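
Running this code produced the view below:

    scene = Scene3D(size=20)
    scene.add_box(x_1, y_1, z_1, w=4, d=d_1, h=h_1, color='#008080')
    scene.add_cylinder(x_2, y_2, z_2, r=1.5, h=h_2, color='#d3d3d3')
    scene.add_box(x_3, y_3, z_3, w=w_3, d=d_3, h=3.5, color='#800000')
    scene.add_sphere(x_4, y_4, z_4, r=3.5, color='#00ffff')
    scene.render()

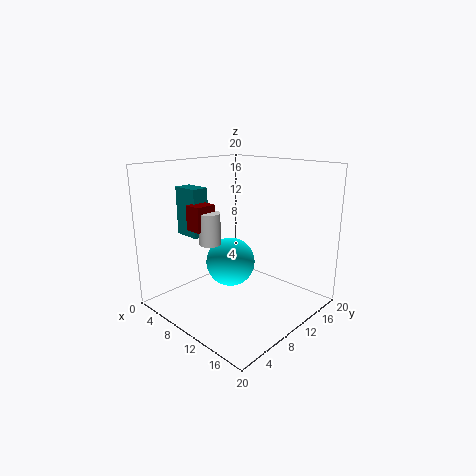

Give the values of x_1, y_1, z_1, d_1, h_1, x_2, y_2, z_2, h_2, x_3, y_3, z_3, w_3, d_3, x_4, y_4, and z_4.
x_1 = 1
y_1 = 6.5
z_1 = 9.5
d_1 = 2.5
h_1 = 7
x_2 = 7
y_2 = 7.5
z_2 = 9
h_2 = 4.5
x_3 = 4.5
y_3 = 5.5
z_3 = 11
w_3 = 2.5
d_3 = 3
x_4 = 8.5
y_4 = 10
z_4 = 6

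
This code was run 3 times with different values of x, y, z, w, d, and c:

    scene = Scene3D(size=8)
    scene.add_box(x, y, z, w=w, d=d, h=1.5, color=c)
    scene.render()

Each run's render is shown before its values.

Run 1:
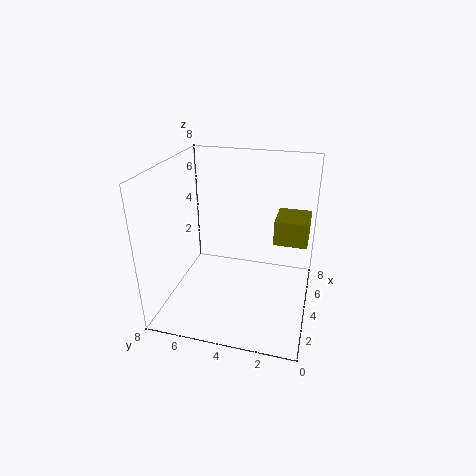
x = 5.5; y = 0.25; z = 3; w = 2.25; d = 2; c = 'olive'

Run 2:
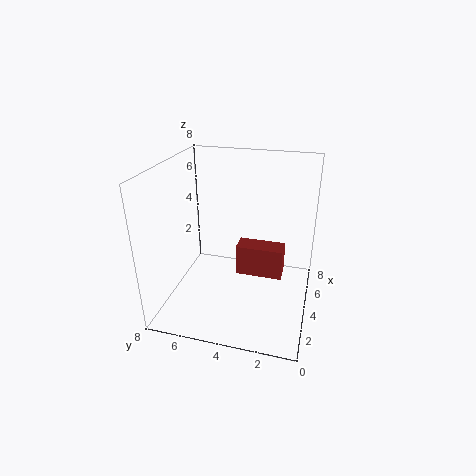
x = 1.75; y = 1.25; z = 3.25; w = 1; d = 2.25; c = 'brown'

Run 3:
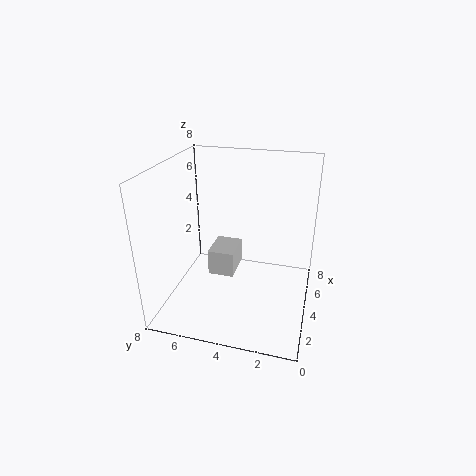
x = 3.75; y = 4.25; z = 1.5; w = 2; d = 1.5; c = 'lightgray'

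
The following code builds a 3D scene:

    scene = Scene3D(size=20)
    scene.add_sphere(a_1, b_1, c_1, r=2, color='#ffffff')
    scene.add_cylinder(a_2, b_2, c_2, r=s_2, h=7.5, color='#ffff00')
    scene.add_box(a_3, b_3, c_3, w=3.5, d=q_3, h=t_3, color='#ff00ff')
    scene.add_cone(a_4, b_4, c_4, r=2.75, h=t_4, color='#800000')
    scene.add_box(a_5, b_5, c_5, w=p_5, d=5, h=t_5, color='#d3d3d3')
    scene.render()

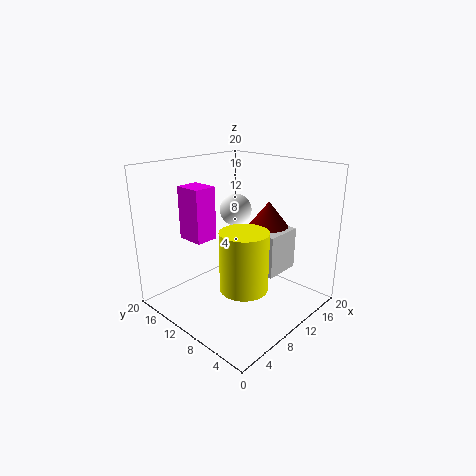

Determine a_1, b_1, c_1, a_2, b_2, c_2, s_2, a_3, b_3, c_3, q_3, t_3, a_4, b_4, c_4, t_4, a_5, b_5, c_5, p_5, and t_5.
a_1 = 8.25
b_1 = 8.75
c_1 = 14.75
a_2 = 6
b_2 = 5.25
c_2 = 5.75
s_2 = 3
a_3 = 7.25
b_3 = 15.25
c_3 = 8.25
q_3 = 4.25
t_3 = 8
a_4 = 13.5
b_4 = 7.5
c_4 = 11.5
t_4 = 3.5
a_5 = 13
b_5 = 6.25
c_5 = 3.75
p_5 = 5.75
t_5 = 6.25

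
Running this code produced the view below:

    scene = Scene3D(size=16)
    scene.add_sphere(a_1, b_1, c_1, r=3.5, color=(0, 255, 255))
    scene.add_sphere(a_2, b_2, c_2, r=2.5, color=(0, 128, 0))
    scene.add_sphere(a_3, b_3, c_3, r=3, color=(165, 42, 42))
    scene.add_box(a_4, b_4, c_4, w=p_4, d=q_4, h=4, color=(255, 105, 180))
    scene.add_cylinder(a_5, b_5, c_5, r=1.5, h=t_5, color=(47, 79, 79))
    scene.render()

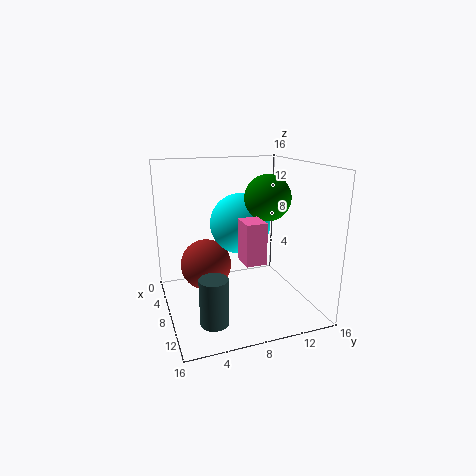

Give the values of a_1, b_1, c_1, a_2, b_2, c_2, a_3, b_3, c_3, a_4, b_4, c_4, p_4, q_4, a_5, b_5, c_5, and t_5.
a_1 = 6
b_1 = 9
c_1 = 9
a_2 = 9
b_2 = 11
c_2 = 12.5
a_3 = 5
b_3 = 5
c_3 = 4
a_4 = 12
b_4 = 6.5
c_4 = 7.5
p_4 = 2.5
q_4 = 2
a_5 = 12
b_5 = 4
c_5 = 0.5
t_5 = 5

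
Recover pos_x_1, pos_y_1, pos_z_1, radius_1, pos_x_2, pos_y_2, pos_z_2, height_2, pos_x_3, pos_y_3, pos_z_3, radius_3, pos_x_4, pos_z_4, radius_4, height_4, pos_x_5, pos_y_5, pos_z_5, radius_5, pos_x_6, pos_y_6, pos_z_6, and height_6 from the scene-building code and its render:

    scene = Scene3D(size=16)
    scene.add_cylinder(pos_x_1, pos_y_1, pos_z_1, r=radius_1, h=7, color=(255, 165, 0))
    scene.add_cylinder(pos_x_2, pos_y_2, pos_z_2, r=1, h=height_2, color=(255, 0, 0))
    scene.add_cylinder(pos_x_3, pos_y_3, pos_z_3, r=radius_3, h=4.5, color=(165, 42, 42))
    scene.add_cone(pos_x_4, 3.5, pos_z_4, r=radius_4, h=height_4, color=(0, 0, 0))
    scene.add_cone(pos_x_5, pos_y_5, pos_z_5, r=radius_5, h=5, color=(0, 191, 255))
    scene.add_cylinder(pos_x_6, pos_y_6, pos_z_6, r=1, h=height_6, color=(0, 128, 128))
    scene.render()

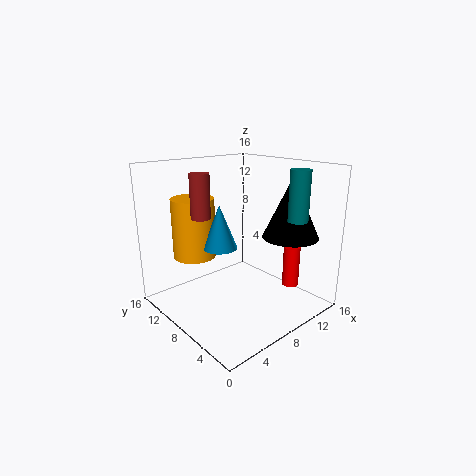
pos_x_1 = 5.5
pos_y_1 = 13
pos_z_1 = 5
radius_1 = 2.5
pos_x_2 = 14.5
pos_y_2 = 5.5
pos_z_2 = 1
height_2 = 5
pos_x_3 = 3.5
pos_y_3 = 8.5
pos_z_3 = 11
radius_3 = 1
pos_x_4 = 11.5
pos_z_4 = 8.5
radius_4 = 3
height_4 = 6.5
pos_x_5 = 7
pos_y_5 = 10
pos_z_5 = 6.5
radius_5 = 2
pos_x_6 = 10
pos_y_6 = 1.5
pos_z_6 = 11
height_6 = 5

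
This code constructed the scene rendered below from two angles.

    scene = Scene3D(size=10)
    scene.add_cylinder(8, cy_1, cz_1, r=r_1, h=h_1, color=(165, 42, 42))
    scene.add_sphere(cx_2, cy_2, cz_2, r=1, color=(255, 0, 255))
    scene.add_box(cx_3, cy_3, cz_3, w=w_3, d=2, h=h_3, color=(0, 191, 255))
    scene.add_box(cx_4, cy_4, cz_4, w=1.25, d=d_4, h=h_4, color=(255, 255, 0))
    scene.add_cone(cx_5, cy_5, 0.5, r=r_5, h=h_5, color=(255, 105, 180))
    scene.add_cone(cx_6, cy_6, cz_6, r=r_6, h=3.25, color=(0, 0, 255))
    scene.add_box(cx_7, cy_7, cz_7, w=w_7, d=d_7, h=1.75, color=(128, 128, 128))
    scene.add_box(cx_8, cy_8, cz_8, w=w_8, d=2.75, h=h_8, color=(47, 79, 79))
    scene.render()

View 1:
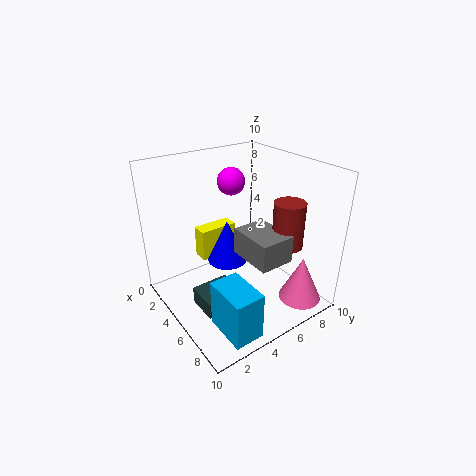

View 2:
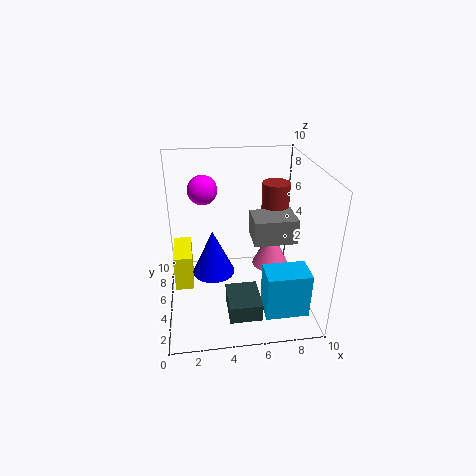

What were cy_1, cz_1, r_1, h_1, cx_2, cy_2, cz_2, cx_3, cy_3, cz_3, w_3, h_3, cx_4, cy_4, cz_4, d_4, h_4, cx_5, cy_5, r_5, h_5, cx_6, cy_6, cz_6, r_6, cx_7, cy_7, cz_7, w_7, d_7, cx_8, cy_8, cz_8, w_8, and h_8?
cy_1 = 6.75, cz_1 = 5.25, r_1 = 1, h_1 = 3, cx_2 = 2.75, cy_2 = 6, cz_2 = 8.25, cx_3 = 6.5, cy_3 = 1.75, cz_3 = 0.25, w_3 = 3, h_3 = 3.25, cx_4 = 0.5, cy_4 = 4, cz_4 = 1.75, d_4 = 3, h_4 = 2.5, cx_5 = 8.25, cy_5 = 8.25, r_5 = 1.5, h_5 = 3.25, cx_6 = 3.25, cy_6 = 5.25, cz_6 = 2.25, r_6 = 1.5, cx_7 = 6, cy_7 = 4, cz_7 = 4.75, w_7 = 3, d_7 = 2.25, cx_8 = 4, cy_8 = 1.75, cz_8 = 0.25, w_8 = 2.25, h_8 = 1.25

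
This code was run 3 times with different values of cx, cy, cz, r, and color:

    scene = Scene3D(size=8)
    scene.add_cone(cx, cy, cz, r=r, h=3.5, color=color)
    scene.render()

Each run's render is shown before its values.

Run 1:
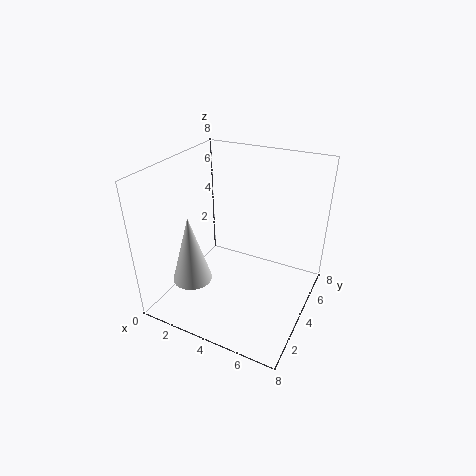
cx = 2.75, cy = 1.25, cz = 2.75, r = 1, color = 'lightgray'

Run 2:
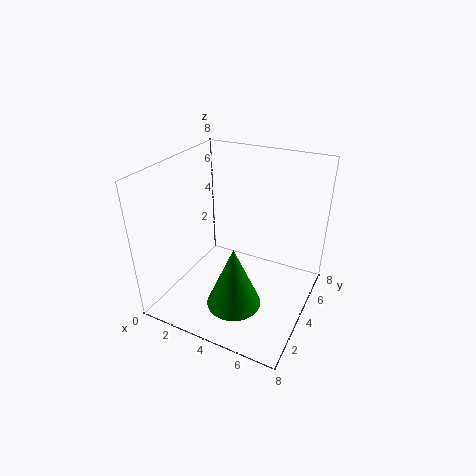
cx = 4.5, cy = 2.5, cz = 0.75, r = 1.5, color = 'green'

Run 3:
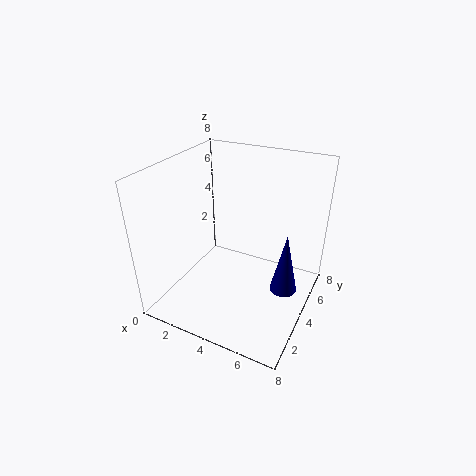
cx = 6.75, cy = 4.25, cz = 1.25, r = 0.75, color = 'navy'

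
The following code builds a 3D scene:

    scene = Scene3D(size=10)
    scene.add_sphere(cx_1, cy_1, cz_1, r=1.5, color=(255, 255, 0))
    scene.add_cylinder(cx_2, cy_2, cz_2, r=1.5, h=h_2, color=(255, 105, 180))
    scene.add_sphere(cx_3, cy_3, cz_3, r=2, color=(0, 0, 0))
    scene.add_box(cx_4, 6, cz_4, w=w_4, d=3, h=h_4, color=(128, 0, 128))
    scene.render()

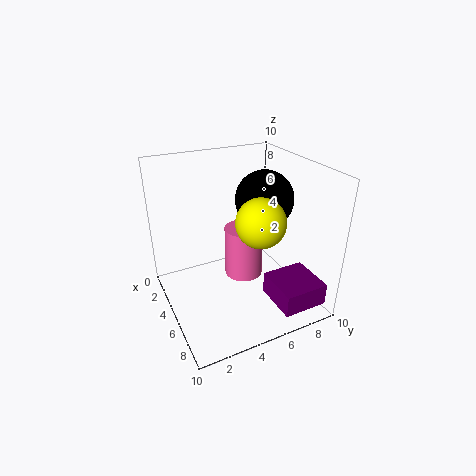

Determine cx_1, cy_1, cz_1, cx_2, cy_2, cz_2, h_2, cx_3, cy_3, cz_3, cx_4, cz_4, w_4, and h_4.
cx_1 = 8, cy_1 = 5, cz_1 = 7.5, cx_2 = 3, cy_2 = 6.5, cz_2 = 0.5, h_2 = 4, cx_3 = 5, cy_3 = 7, cz_3 = 7.5, cx_4 = 7, cz_4 = 1.5, w_4 = 3, h_4 = 1.5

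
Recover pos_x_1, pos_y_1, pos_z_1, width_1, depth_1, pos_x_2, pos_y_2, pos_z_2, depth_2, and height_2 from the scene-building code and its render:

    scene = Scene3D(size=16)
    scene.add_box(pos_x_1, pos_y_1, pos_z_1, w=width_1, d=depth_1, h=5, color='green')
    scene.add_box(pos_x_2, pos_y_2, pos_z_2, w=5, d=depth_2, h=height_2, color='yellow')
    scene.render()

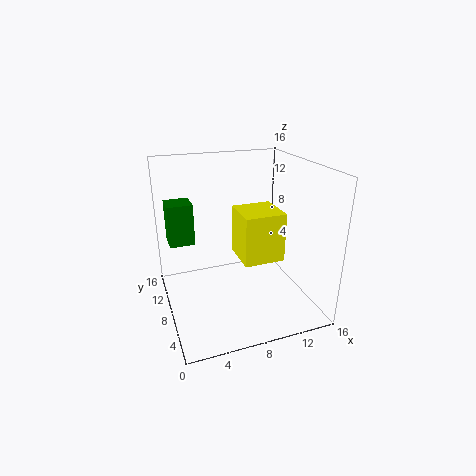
pos_x_1 = 1; pos_y_1 = 12; pos_z_1 = 6; width_1 = 3; depth_1 = 3; pos_x_2 = 9; pos_y_2 = 8; pos_z_2 = 4; depth_2 = 5; height_2 = 6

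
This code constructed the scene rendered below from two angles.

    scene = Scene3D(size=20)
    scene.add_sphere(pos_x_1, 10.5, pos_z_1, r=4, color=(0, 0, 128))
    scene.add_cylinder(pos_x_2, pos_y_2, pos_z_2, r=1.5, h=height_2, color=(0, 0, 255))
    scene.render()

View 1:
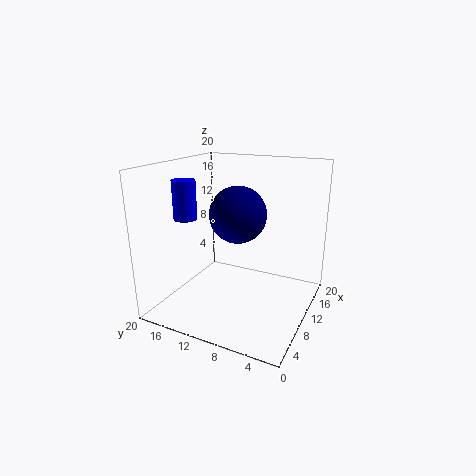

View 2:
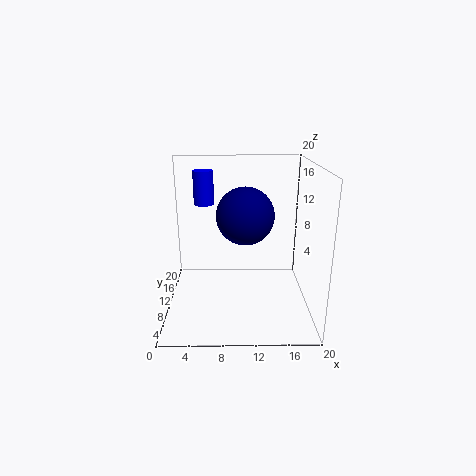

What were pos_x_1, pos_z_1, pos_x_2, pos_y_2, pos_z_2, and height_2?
pos_x_1 = 11
pos_z_1 = 13
pos_x_2 = 5
pos_y_2 = 15
pos_z_2 = 13.5
height_2 = 5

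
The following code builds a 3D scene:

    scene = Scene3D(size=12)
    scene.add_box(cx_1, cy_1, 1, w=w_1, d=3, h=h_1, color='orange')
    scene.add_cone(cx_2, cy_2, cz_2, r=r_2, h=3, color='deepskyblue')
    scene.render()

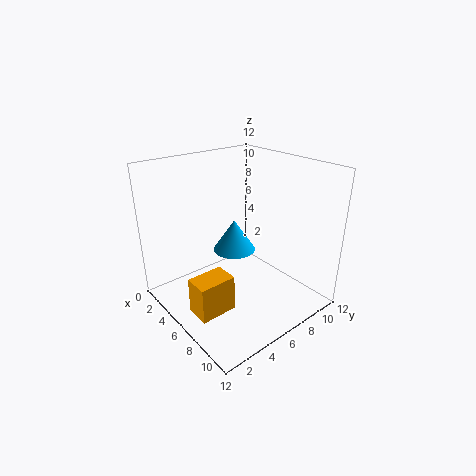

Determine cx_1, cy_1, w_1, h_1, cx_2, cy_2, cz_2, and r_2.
cx_1 = 6
cy_1 = 1
w_1 = 2
h_1 = 3
cx_2 = 3
cy_2 = 8
cz_2 = 3
r_2 = 2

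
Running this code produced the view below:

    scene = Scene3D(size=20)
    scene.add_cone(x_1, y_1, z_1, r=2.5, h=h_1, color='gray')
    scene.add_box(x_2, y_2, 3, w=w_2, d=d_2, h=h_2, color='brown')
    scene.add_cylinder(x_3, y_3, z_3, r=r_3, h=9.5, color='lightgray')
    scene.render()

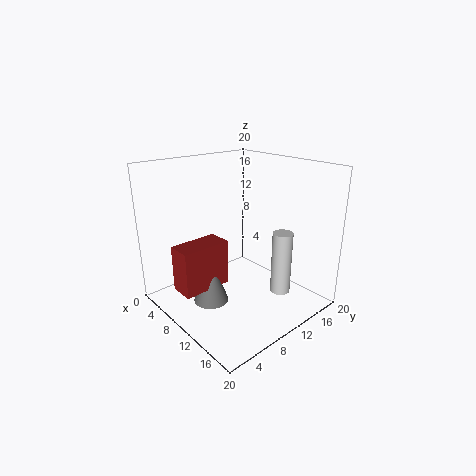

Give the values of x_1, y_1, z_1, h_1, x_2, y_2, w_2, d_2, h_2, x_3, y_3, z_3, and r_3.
x_1 = 8, y_1 = 6.5, z_1 = 0.5, h_1 = 7, x_2 = 5.5, y_2 = 2, w_2 = 3.5, d_2 = 7, h_2 = 6.5, x_3 = 13, y_3 = 16, z_3 = 0.5, r_3 = 1.5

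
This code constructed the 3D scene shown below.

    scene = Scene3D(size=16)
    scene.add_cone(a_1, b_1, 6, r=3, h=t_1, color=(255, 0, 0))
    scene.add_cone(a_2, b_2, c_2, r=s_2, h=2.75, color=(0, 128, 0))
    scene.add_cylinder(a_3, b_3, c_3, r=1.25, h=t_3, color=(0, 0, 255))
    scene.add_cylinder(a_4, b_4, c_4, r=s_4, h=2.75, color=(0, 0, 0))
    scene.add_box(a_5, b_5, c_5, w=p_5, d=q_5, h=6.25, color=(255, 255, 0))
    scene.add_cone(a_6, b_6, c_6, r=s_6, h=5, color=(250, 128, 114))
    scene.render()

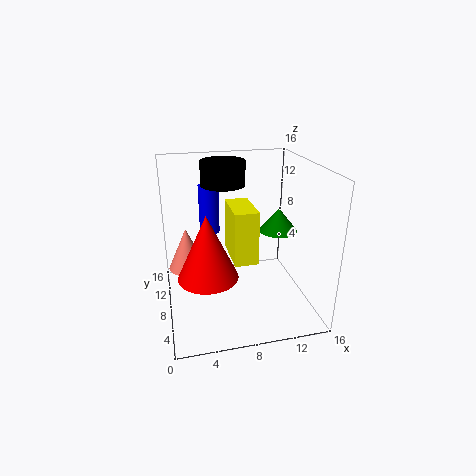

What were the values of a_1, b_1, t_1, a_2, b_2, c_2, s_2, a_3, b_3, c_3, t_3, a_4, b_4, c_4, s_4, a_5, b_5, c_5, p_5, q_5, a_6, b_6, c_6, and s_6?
a_1 = 4
b_1 = 4
t_1 = 6.5
a_2 = 13.25
b_2 = 9.5
c_2 = 7.75
s_2 = 2.25
a_3 = 5.75
b_3 = 14
c_3 = 6.5
t_3 = 6
a_4 = 7
b_4 = 11
c_4 = 13.25
s_4 = 2.5
a_5 = 7.5
b_5 = 7.25
c_5 = 4.75
p_5 = 2.75
q_5 = 5.5
a_6 = 2.5
b_6 = 11.25
c_6 = 3.25
s_6 = 2.25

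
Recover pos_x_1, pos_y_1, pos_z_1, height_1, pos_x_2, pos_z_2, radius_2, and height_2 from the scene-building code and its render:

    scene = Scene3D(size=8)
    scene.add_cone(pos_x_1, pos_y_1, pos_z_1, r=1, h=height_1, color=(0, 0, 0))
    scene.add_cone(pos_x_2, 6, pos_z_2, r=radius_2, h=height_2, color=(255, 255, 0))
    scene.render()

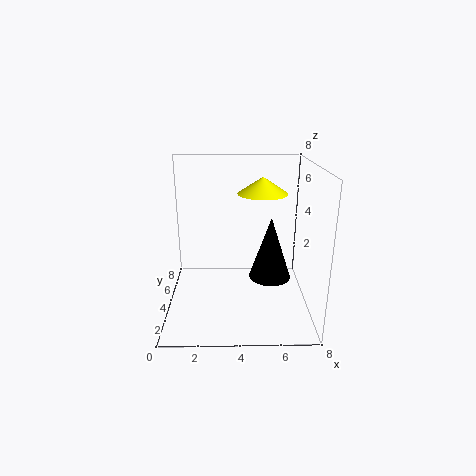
pos_x_1 = 5.5, pos_y_1 = 1.5, pos_z_1 = 3, height_1 = 3, pos_x_2 = 5.5, pos_z_2 = 6, radius_2 = 1.5, height_2 = 1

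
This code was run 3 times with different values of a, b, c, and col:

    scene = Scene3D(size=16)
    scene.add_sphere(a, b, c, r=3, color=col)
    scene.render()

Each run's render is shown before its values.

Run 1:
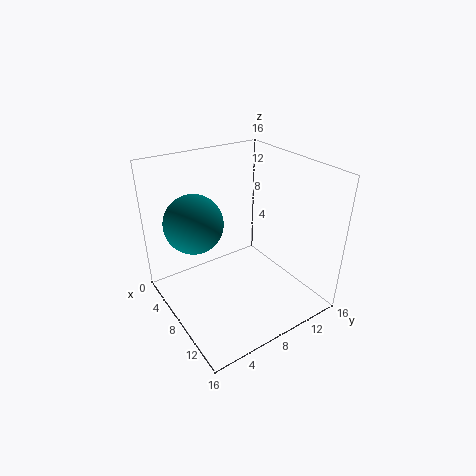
a = 7.5, b = 3, c = 11, col = 'teal'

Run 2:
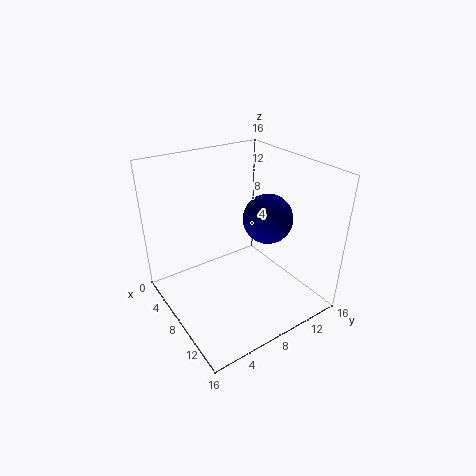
a = 7, b = 13, c = 8.5, col = 'navy'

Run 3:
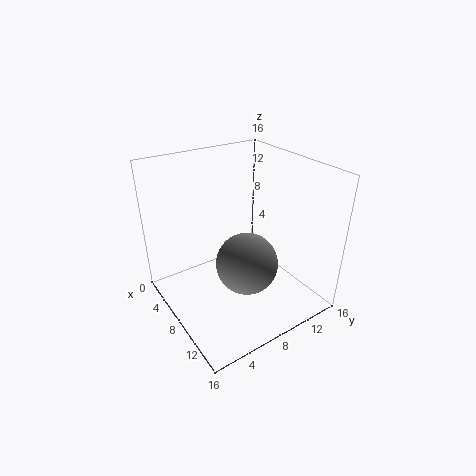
a = 12.5, b = 6, c = 8, col = 'gray'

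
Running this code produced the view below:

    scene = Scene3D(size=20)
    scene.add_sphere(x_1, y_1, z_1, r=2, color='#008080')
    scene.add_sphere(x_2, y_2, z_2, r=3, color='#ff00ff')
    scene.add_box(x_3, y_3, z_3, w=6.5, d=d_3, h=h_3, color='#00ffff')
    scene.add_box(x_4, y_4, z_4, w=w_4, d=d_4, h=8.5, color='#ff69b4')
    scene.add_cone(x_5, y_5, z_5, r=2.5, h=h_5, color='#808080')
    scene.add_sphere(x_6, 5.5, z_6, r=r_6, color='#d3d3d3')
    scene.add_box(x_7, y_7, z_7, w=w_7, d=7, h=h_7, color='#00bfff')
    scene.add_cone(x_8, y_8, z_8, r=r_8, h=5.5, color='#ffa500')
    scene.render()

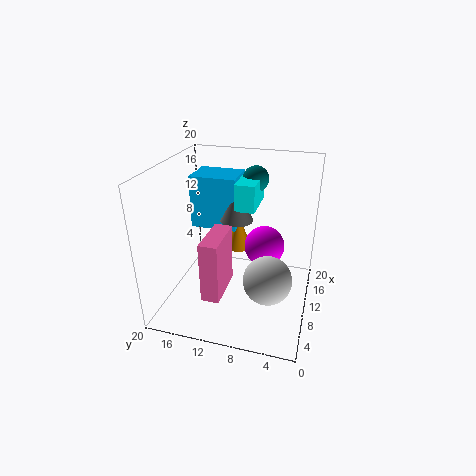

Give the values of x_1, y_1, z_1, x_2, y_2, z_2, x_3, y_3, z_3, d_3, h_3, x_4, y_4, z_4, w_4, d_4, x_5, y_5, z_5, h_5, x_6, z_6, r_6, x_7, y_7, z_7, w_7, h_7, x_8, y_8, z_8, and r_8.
x_1 = 18; y_1 = 9.5; z_1 = 16; x_2 = 14; y_2 = 7; z_2 = 7; x_3 = 13; y_3 = 8.5; z_3 = 12.5; d_3 = 3; h_3 = 4; x_4 = 4; y_4 = 11; z_4 = 3; w_4 = 6.5; d_4 = 2.5; x_5 = 14.5; y_5 = 11.5; z_5 = 10.5; h_5 = 5.5; x_6 = 9.5; z_6 = 4; r_6 = 3.5; x_7 = 13.5; y_7 = 11.5; z_7 = 9; w_7 = 5.5; h_7 = 8; x_8 = 15.5; y_8 = 11.5; z_8 = 5.5; r_8 = 2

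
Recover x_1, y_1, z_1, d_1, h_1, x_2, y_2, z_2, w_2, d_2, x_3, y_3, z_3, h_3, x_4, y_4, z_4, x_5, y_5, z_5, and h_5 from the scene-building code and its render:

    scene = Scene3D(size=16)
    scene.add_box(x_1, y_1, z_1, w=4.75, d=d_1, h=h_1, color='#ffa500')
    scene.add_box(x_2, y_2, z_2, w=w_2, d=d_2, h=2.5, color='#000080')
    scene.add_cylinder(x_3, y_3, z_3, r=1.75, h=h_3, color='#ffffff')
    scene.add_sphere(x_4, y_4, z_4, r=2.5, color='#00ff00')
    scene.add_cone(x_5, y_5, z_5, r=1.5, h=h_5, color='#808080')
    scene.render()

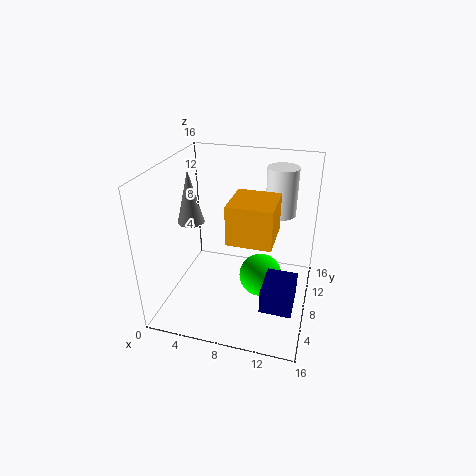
x_1 = 7.5, y_1 = 5, z_1 = 8.75, d_1 = 5, h_1 = 4.25, x_2 = 11.75, y_2 = 2.5, z_2 = 3, w_2 = 3.25, d_2 = 4.25, x_3 = 12, y_3 = 11.75, z_3 = 9.75, h_3 = 5.5, x_4 = 10.5, y_4 = 9, z_4 = 2.75, x_5 = 2.5, y_5 = 8, z_5 = 9.25, h_5 = 6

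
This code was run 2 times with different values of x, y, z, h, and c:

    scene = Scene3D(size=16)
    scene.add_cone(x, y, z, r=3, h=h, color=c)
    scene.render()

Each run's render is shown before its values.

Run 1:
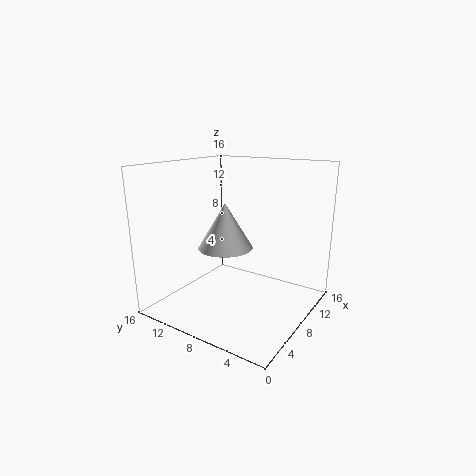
x = 7, y = 9, z = 7, h = 5, c = 'white'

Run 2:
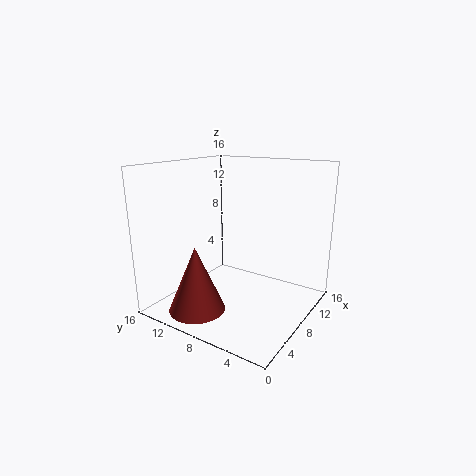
x = 3, y = 10, z = 1, h = 7, c = 'brown'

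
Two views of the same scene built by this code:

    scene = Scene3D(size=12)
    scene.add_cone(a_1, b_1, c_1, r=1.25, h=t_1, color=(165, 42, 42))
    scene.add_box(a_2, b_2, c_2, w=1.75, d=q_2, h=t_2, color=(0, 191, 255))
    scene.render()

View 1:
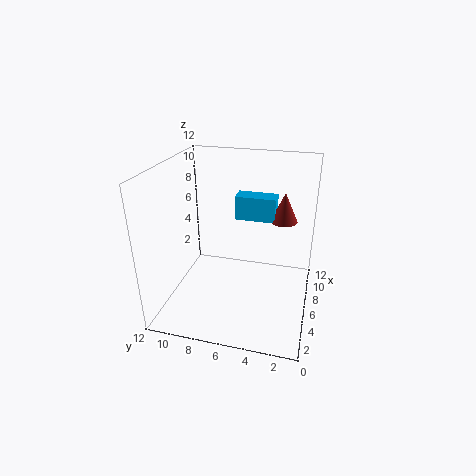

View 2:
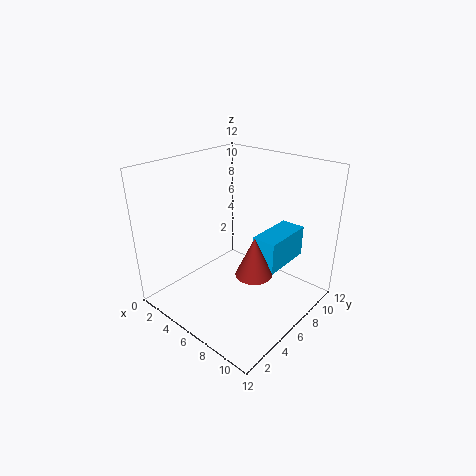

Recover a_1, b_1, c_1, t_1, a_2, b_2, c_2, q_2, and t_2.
a_1 = 10.25
b_1 = 2.75
c_1 = 6
t_1 = 2.75
a_2 = 9.5
b_2 = 3.5
c_2 = 6
q_2 = 3.75
t_2 = 2.25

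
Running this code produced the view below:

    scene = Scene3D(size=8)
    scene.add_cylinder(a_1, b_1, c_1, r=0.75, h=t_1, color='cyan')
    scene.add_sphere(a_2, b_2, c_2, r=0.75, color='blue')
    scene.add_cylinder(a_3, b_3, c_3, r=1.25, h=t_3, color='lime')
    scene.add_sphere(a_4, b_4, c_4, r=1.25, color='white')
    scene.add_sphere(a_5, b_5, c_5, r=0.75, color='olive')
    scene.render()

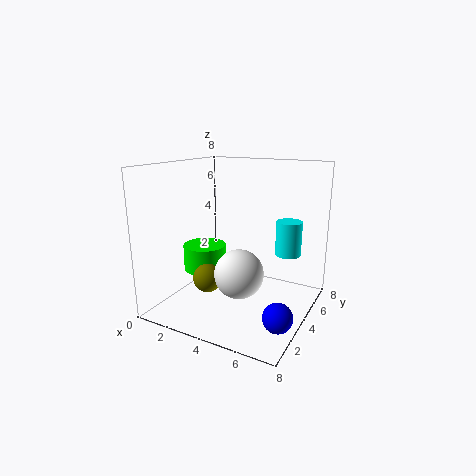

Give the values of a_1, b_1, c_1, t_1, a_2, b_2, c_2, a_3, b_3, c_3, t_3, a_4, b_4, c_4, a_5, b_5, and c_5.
a_1 = 6.25; b_1 = 6; c_1 = 2.75; t_1 = 2; a_2 = 7.25; b_2 = 2; c_2 = 1; a_3 = 1.75; b_3 = 4; c_3 = 1.75; t_3 = 1.5; a_4 = 5; b_4 = 2.25; c_4 = 2.75; a_5 = 3.25; b_5 = 2; c_5 = 2.25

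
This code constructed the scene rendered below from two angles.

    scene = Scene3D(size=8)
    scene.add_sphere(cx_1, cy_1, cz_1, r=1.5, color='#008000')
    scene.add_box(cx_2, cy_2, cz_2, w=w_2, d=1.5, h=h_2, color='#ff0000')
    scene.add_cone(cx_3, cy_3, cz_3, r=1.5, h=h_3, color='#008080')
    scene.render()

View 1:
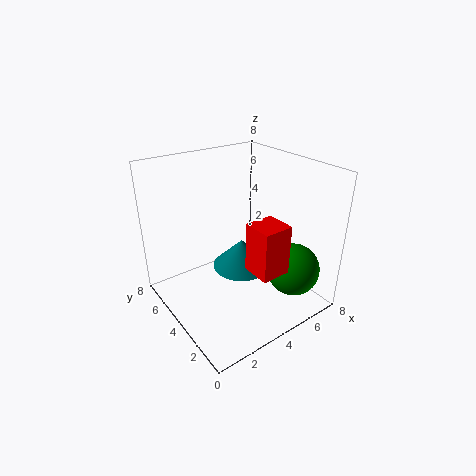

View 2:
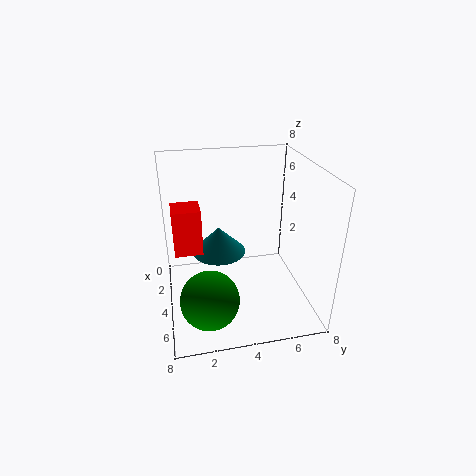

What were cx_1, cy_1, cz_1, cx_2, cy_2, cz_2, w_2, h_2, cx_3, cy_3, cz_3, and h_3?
cx_1 = 6.5; cy_1 = 2; cz_1 = 2; cx_2 = 3; cy_2 = 0.5; cz_2 = 3.5; w_2 = 1.5; h_2 = 2.5; cx_3 = 3.5; cy_3 = 3; cz_3 = 3; h_3 = 1.5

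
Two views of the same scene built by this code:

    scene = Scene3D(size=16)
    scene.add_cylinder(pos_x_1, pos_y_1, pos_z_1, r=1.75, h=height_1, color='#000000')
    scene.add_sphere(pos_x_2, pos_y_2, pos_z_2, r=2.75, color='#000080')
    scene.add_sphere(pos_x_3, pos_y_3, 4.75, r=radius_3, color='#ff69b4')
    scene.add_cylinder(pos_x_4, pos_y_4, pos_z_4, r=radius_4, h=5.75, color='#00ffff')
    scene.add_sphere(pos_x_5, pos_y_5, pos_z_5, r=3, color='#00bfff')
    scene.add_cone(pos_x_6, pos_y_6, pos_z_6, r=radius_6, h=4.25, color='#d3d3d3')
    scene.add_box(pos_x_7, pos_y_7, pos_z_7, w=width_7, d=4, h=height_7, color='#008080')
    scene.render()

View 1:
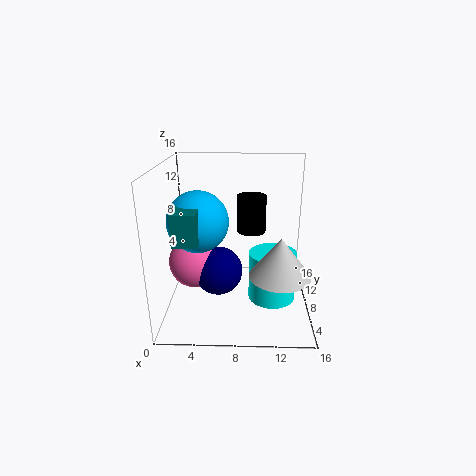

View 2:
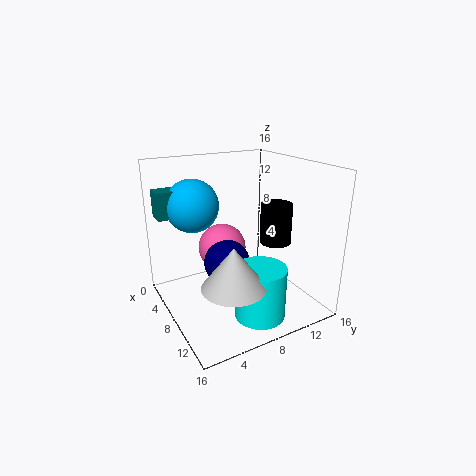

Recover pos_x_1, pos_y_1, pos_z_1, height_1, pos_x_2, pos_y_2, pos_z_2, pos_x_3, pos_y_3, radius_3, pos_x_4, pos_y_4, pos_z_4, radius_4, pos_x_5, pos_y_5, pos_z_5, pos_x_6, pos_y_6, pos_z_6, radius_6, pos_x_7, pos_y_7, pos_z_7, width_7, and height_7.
pos_x_1 = 9.5; pos_y_1 = 12; pos_z_1 = 7.25; height_1 = 4.5; pos_x_2 = 5.75; pos_y_2 = 7.75; pos_z_2 = 4; pos_x_3 = 3; pos_y_3 = 8.5; radius_3 = 3; pos_x_4 = 12; pos_y_4 = 8.5; pos_z_4 = 0.25; radius_4 = 2.75; pos_x_5 = 4.25; pos_y_5 = 4.25; pos_z_5 = 11.25; pos_x_6 = 12.5; pos_y_6 = 5; pos_z_6 = 5; radius_6 = 3.25; pos_x_7 = 2.5; pos_y_7 = 0.25; pos_z_7 = 10.25; width_7 = 2.25; height_7 = 3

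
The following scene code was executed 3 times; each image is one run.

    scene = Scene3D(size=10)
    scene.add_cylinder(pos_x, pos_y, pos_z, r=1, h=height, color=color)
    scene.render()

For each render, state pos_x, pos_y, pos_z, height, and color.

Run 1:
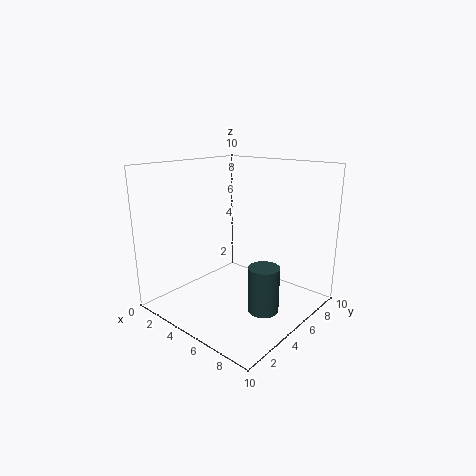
pos_x = 8; pos_y = 4; pos_z = 1; height = 3; color = 'darkslategray'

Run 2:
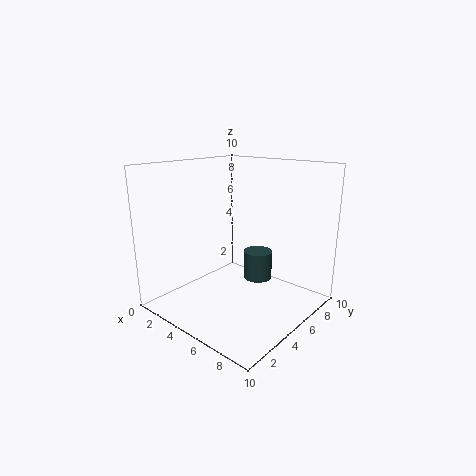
pos_x = 6; pos_y = 6; pos_z = 2; height = 2; color = 'darkslategray'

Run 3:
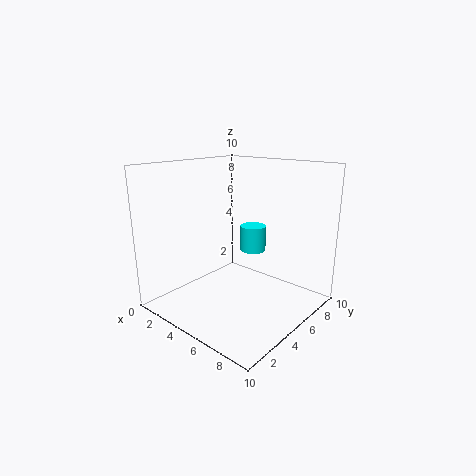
pos_x = 4; pos_y = 8; pos_z = 3; height = 2; color = 'cyan'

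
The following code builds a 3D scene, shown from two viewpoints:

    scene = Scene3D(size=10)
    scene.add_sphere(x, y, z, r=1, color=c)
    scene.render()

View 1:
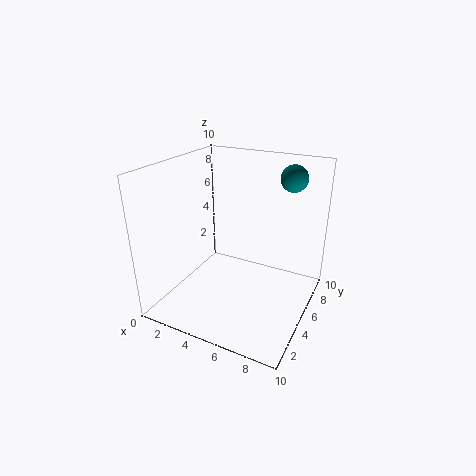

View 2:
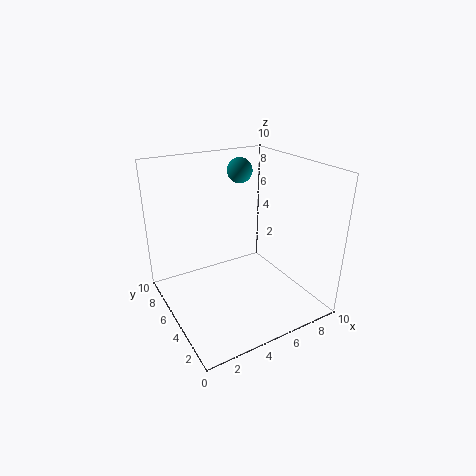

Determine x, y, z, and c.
x = 7.5
y = 9
z = 8.5
c = 'teal'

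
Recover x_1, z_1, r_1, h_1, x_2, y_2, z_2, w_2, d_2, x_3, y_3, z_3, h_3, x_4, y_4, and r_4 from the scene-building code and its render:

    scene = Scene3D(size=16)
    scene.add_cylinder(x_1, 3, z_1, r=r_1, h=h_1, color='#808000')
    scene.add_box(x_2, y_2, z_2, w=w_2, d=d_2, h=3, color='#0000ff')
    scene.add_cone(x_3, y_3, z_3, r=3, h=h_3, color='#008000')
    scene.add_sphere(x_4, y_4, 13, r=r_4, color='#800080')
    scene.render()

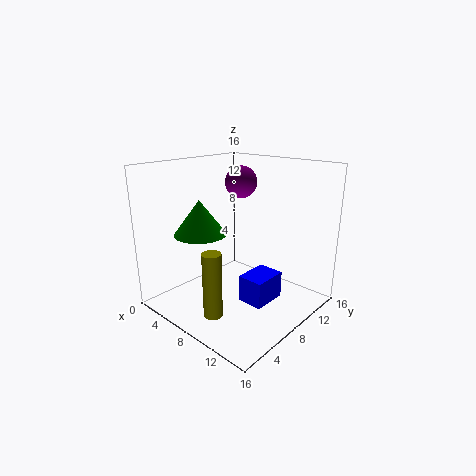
x_1 = 9, z_1 = 1, r_1 = 1, h_1 = 7, x_2 = 9, y_2 = 7, z_2 = 1, w_2 = 3, d_2 = 4, x_3 = 4, y_3 = 6, z_3 = 8, h_3 = 4, x_4 = 4, y_4 = 13, r_4 = 2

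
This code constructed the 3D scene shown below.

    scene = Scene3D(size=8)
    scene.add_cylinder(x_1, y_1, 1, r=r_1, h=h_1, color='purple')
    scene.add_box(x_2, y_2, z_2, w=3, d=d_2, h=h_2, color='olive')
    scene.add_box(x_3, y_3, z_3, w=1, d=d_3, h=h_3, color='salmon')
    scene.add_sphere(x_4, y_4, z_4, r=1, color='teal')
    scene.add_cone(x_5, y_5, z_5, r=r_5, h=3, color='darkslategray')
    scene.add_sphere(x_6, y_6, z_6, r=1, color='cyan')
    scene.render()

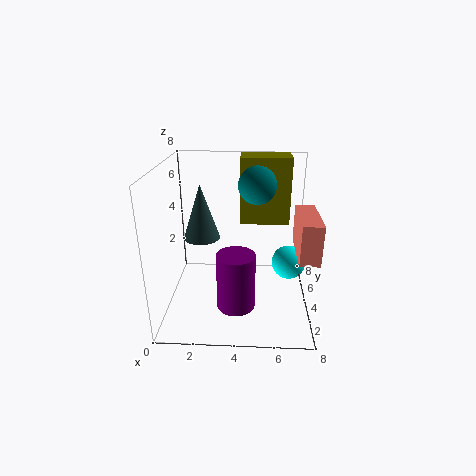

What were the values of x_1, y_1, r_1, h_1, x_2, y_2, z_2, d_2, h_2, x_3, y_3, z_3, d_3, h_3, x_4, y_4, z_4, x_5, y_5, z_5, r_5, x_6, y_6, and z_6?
x_1 = 4, y_1 = 2, r_1 = 1, h_1 = 3, x_2 = 4, y_2 = 6, z_2 = 4, d_2 = 2, h_2 = 4, x_3 = 7, y_3 = 1, z_3 = 4, d_3 = 3, h_3 = 2, x_4 = 5, y_4 = 4, z_4 = 7, x_5 = 2, y_5 = 4, z_5 = 4, r_5 = 1, x_6 = 7, y_6 = 5, z_6 = 2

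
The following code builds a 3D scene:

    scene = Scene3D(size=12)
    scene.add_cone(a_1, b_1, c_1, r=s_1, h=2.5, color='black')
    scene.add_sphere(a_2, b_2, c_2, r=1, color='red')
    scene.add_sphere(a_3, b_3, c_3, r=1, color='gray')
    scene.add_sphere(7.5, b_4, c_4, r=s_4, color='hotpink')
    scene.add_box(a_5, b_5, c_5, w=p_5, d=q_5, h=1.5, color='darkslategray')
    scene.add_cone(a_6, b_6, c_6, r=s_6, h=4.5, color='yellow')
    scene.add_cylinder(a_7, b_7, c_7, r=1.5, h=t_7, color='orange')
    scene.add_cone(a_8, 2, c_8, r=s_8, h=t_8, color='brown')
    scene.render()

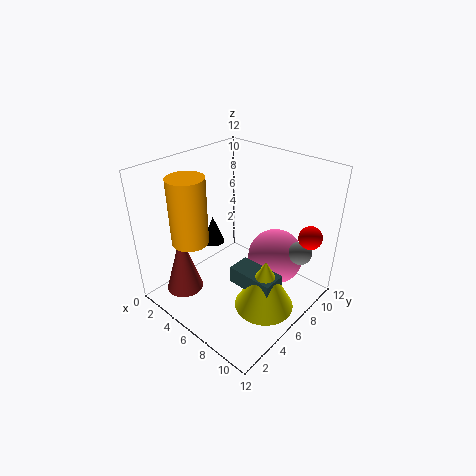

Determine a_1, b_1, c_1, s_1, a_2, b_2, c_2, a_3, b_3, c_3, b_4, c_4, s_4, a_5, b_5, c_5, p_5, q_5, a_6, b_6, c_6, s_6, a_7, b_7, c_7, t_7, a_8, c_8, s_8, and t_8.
a_1 = 2.5; b_1 = 6.5; c_1 = 4; s_1 = 1; a_2 = 10.5; b_2 = 10; c_2 = 6; a_3 = 10; b_3 = 9.5; c_3 = 4.5; b_4 = 9.5; c_4 = 3; s_4 = 2.5; a_5 = 6; b_5 = 5; c_5 = 2; p_5 = 4; q_5 = 2; a_6 = 9; b_6 = 6; c_6 = 0.5; s_6 = 2.5; a_7 = 3.5; b_7 = 3; c_7 = 6; t_7 = 5.5; a_8 = 3.5; c_8 = 2; s_8 = 1.5; t_8 = 5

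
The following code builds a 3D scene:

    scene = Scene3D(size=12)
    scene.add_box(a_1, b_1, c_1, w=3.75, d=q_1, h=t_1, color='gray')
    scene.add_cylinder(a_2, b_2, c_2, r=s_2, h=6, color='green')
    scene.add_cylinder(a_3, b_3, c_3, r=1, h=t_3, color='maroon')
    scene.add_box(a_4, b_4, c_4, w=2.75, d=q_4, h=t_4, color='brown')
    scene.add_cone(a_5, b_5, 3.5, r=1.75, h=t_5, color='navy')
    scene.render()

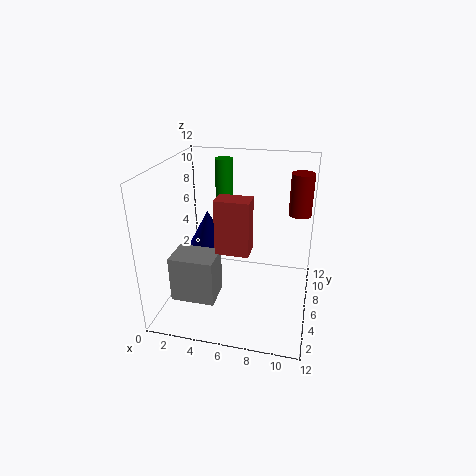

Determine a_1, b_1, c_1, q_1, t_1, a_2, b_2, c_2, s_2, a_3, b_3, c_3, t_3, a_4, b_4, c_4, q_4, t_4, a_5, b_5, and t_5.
a_1 = 0.75, b_1 = 3.25, c_1 = 0.75, q_1 = 2.75, t_1 = 4, a_2 = 4.25, b_2 = 8.25, c_2 = 6, s_2 = 0.75, a_3 = 10.75, b_3 = 9.75, c_3 = 7, t_3 = 3.75, a_4 = 4.5, b_4 = 4.25, c_4 = 5.25, q_4 = 1.75, t_4 = 4.5, a_5 = 2.25, b_5 = 9.25, t_5 = 3.25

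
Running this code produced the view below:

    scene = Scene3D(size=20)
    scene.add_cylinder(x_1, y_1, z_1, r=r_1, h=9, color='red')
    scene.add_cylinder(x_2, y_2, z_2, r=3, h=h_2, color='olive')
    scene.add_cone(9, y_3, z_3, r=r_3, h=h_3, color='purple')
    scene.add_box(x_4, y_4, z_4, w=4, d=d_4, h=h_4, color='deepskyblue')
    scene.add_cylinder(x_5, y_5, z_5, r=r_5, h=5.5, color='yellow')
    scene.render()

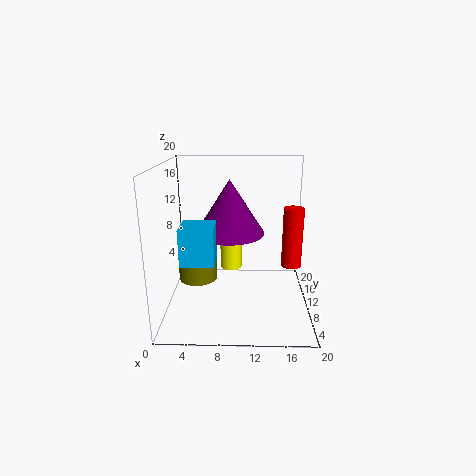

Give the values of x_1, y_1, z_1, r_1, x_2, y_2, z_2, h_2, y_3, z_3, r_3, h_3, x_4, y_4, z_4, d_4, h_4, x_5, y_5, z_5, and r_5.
x_1 = 18
y_1 = 13
z_1 = 4.5
r_1 = 1.5
x_2 = 3.5
y_2 = 14.5
z_2 = 1.5
h_2 = 4.5
y_3 = 8
z_3 = 11.5
r_3 = 4.5
h_3 = 7
x_4 = 3.5
y_4 = 1.5
z_4 = 9.5
d_4 = 4
h_4 = 4.5
x_5 = 9
y_5 = 10.5
z_5 = 5.5
r_5 = 1.5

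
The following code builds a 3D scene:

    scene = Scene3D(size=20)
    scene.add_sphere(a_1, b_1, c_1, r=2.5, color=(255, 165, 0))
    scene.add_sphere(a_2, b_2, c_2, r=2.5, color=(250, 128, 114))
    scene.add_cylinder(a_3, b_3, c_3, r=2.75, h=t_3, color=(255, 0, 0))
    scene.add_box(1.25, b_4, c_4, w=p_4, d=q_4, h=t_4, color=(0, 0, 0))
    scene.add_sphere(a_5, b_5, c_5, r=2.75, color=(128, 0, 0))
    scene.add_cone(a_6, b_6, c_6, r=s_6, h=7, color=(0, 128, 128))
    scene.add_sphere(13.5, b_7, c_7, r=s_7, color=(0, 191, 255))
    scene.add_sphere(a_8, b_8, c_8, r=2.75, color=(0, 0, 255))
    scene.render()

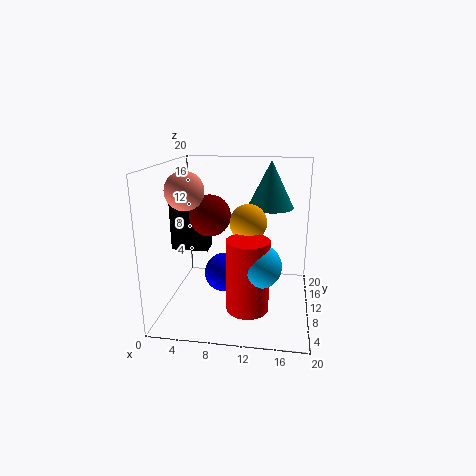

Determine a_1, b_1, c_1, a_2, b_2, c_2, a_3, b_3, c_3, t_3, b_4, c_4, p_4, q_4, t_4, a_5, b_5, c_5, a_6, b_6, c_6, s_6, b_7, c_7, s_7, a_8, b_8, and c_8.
a_1 = 11.5
b_1 = 9.25
c_1 = 12.5
a_2 = 3.75
b_2 = 6.75
c_2 = 17
a_3 = 12
b_3 = 5.25
c_3 = 2
t_3 = 9.5
b_4 = 7.5
c_4 = 8.75
p_4 = 5
q_4 = 2.5
t_4 = 6.5
a_5 = 6.5
b_5 = 8.5
c_5 = 13.5
a_6 = 14
b_6 = 16
c_6 = 13
s_6 = 3.5
b_7 = 5
c_7 = 8.25
s_7 = 2.75
a_8 = 8
b_8 = 9.75
c_8 = 4.75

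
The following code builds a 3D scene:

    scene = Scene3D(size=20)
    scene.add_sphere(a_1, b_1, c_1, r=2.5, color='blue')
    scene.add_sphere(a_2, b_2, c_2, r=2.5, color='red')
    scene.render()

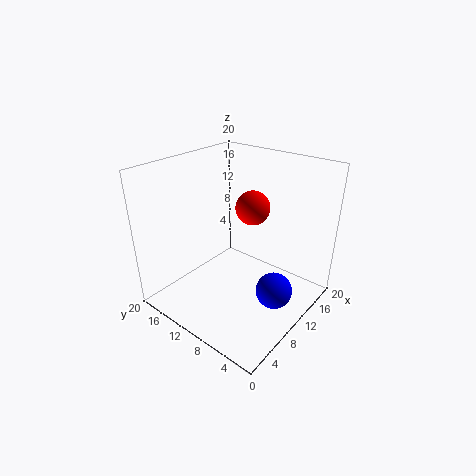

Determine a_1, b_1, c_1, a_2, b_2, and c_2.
a_1 = 10.5, b_1 = 4, c_1 = 3.5, a_2 = 14, b_2 = 10.5, c_2 = 13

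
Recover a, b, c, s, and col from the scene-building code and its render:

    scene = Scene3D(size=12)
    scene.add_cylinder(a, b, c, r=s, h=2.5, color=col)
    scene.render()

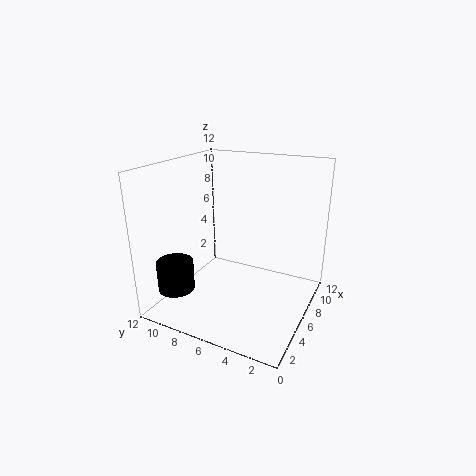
a = 2.5, b = 10, c = 2, s = 1.5, col = 'black'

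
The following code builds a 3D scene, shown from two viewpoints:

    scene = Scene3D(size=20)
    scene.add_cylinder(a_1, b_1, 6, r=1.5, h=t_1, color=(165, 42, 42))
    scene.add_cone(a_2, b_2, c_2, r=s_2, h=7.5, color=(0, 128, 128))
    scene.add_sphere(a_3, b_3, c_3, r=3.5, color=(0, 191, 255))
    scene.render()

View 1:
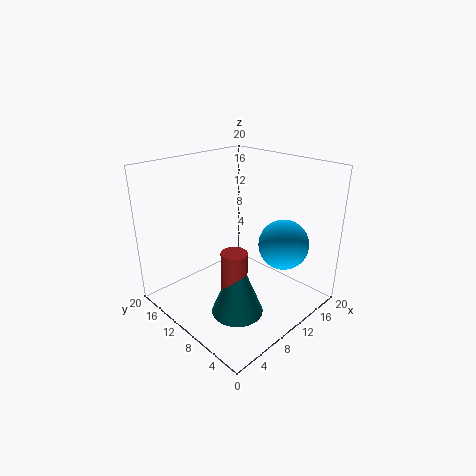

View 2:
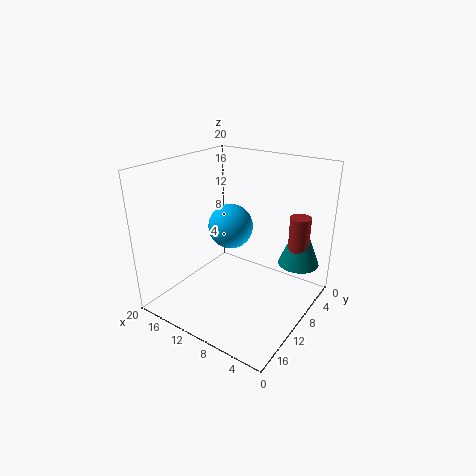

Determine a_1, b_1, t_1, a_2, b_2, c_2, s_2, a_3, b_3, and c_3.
a_1 = 3.5
b_1 = 4
t_1 = 6.5
a_2 = 3.5
b_2 = 3.5
c_2 = 5
s_2 = 3
a_3 = 14.5
b_3 = 5.5
c_3 = 9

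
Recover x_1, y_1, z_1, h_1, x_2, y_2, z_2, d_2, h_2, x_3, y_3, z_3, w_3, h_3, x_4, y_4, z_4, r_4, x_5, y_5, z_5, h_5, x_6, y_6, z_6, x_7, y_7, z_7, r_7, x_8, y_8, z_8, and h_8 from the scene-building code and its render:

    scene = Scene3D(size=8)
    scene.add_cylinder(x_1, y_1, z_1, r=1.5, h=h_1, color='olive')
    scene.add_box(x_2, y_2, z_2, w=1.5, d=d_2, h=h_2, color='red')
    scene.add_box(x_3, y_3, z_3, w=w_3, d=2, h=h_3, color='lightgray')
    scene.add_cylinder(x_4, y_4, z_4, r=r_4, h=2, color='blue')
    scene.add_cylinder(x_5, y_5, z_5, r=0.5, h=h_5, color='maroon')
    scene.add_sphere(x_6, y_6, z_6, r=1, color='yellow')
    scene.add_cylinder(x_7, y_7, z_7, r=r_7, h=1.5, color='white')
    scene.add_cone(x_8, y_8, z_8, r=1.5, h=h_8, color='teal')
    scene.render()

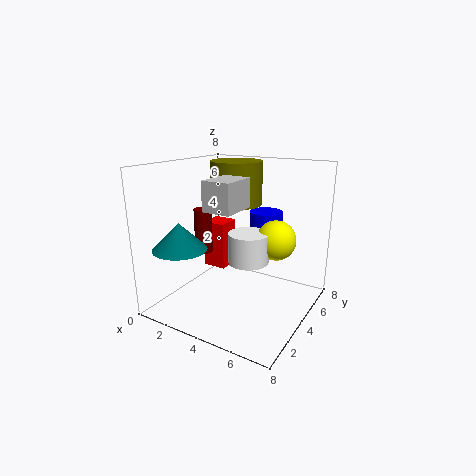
x_1 = 3; y_1 = 5.5; z_1 = 5.5; h_1 = 2.5; x_2 = 0.5; y_2 = 5.5; z_2 = 1; d_2 = 1.5; h_2 = 3; x_3 = 3.5; y_3 = 1.5; z_3 = 6; w_3 = 1.5; h_3 = 1.5; x_4 = 4.5; y_4 = 6.5; z_4 = 3; r_4 = 1; x_5 = 2; y_5 = 3.5; z_5 = 3; h_5 = 2.5; x_6 = 6.5; y_6 = 3.5; z_6 = 4.5; x_7 = 5.5; y_7 = 2.5; z_7 = 3.5; r_7 = 1; x_8 = 1.5; y_8 = 2; z_8 = 3.5; h_8 = 1.5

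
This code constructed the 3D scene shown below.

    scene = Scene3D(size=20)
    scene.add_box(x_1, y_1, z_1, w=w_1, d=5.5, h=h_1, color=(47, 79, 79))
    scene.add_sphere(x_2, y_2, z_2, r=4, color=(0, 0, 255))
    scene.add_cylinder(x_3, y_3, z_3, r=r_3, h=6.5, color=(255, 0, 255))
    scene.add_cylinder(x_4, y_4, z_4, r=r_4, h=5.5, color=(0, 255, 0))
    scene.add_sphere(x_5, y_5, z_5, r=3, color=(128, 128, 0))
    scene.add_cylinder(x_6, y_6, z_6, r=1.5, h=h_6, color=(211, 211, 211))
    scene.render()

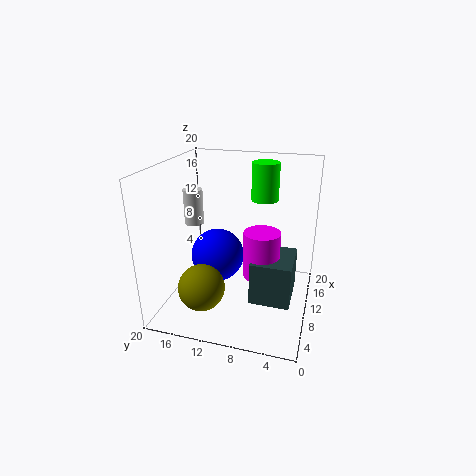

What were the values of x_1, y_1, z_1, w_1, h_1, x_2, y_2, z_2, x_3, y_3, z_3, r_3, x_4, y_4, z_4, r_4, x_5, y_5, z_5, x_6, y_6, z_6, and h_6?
x_1 = 6.5, y_1 = 2, z_1 = 2, w_1 = 6.5, h_1 = 6, x_2 = 12.5, y_2 = 14, z_2 = 5.5, x_3 = 9.5, y_3 = 6.5, z_3 = 5, r_3 = 2.5, x_4 = 15.5, y_4 = 7.5, z_4 = 14, r_4 = 2, x_5 = 3.5, y_5 = 13, z_5 = 5.5, x_6 = 14.5, y_6 = 18.5, z_6 = 9.5, h_6 = 5.5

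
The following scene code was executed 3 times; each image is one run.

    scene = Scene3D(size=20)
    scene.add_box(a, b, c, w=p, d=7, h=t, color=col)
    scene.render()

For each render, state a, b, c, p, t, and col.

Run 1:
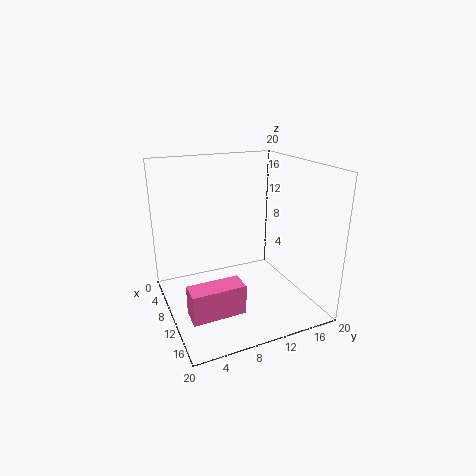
a = 13, b = 1.5, c = 2, p = 3, t = 4, col = 'hotpink'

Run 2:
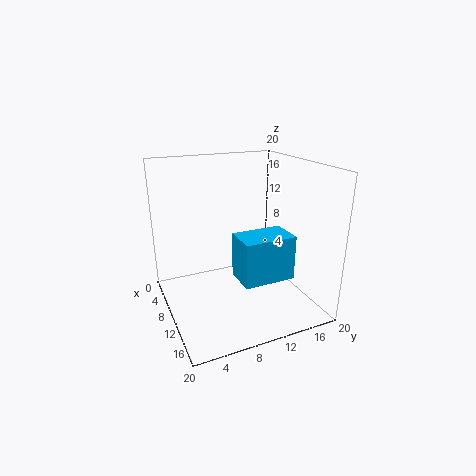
a = 11.5, b = 8.5, c = 5.5, p = 4.5, t = 6, col = 'deepskyblue'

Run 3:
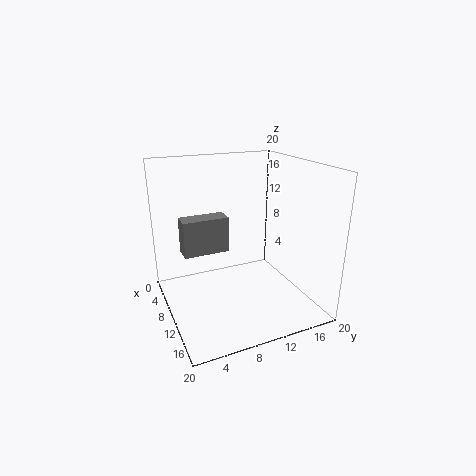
a = 2.5, b = 3.5, c = 6, p = 3, t = 5.5, col = 'gray'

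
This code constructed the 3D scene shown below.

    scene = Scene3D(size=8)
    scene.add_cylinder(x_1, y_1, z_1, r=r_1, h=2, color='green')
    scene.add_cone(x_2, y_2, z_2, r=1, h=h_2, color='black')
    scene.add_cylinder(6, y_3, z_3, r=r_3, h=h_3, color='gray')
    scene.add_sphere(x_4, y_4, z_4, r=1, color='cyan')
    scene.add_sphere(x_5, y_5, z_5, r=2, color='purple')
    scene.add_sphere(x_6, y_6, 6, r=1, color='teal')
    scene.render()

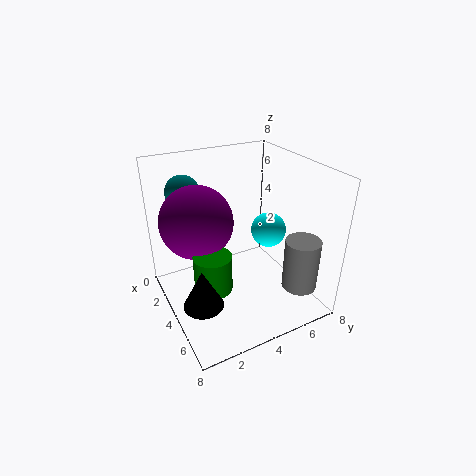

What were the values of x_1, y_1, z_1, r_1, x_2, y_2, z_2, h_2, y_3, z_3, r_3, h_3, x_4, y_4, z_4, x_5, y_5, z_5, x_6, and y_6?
x_1 = 5
y_1 = 2
z_1 = 2
r_1 = 1
x_2 = 6
y_2 = 1
z_2 = 2
h_2 = 2
y_3 = 7
z_3 = 1
r_3 = 1
h_3 = 3
x_4 = 4
y_4 = 6
z_4 = 4
x_5 = 3
y_5 = 2
z_5 = 5
x_6 = 1
y_6 = 2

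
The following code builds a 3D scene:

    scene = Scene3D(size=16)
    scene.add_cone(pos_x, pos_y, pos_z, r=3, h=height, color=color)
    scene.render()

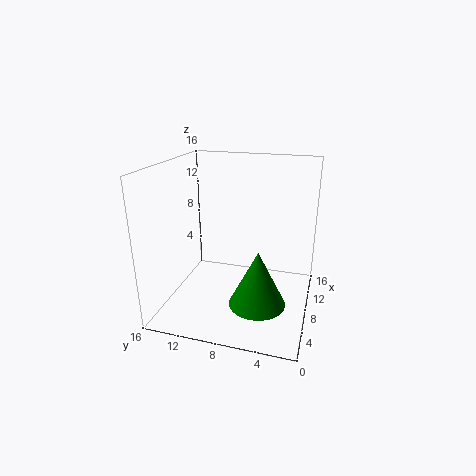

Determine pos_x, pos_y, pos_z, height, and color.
pos_x = 5; pos_y = 5; pos_z = 2; height = 6; color = 'green'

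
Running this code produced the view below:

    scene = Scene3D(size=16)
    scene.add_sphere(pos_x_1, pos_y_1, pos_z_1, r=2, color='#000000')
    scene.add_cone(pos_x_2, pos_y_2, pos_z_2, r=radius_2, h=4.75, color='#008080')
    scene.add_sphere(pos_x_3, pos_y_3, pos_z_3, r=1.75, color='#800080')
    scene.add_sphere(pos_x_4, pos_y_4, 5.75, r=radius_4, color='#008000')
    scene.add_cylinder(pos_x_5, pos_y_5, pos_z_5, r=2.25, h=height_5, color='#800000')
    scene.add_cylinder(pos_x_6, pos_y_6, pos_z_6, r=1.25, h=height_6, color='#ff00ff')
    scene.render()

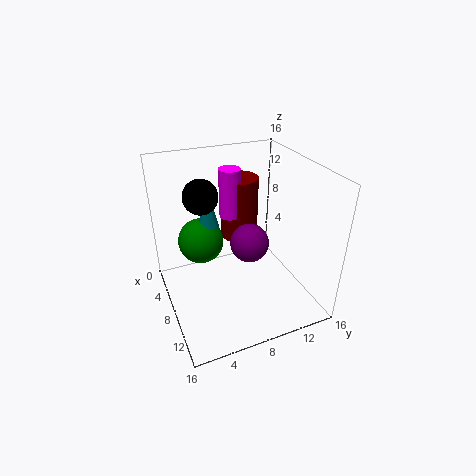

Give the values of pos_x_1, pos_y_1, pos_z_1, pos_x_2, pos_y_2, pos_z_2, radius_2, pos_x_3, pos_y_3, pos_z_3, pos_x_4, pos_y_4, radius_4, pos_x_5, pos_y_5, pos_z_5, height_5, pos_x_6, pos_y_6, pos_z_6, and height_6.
pos_x_1 = 4.5, pos_y_1 = 5, pos_z_1 = 12, pos_x_2 = 3.75, pos_y_2 = 6, pos_z_2 = 7.75, radius_2 = 1.25, pos_x_3 = 13.5, pos_y_3 = 6.75, pos_z_3 = 11, pos_x_4 = 3.5, pos_y_4 = 5, radius_4 = 2.75, pos_x_5 = 3.75, pos_y_5 = 10, pos_z_5 = 5.75, height_5 = 7.5, pos_x_6 = 4.5, pos_y_6 = 8.5, pos_z_6 = 9, height_6 = 5.75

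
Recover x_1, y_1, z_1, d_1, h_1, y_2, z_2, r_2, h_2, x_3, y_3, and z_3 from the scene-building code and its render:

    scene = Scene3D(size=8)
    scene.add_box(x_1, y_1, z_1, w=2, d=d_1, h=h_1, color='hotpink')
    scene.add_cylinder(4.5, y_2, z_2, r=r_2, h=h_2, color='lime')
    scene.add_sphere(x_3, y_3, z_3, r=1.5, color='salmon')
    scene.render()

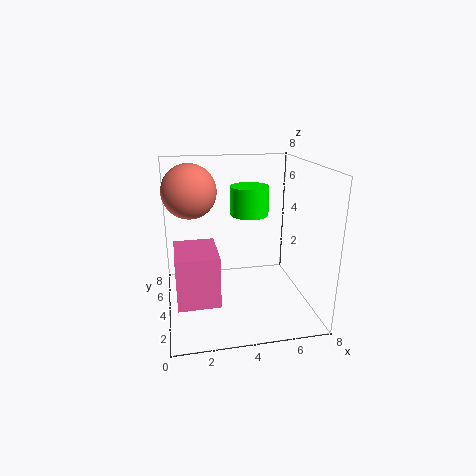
x_1 = 0.5, y_1 = 0.5, z_1 = 2, d_1 = 2.5, h_1 = 2.5, y_2 = 3.5, z_2 = 5.5, r_2 = 1, h_2 = 1.5, x_3 = 1.5, y_3 = 5, z_3 = 6.5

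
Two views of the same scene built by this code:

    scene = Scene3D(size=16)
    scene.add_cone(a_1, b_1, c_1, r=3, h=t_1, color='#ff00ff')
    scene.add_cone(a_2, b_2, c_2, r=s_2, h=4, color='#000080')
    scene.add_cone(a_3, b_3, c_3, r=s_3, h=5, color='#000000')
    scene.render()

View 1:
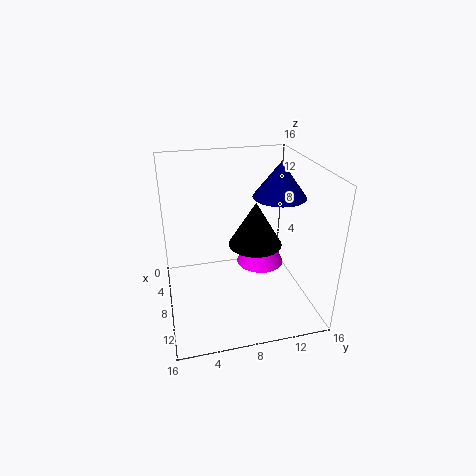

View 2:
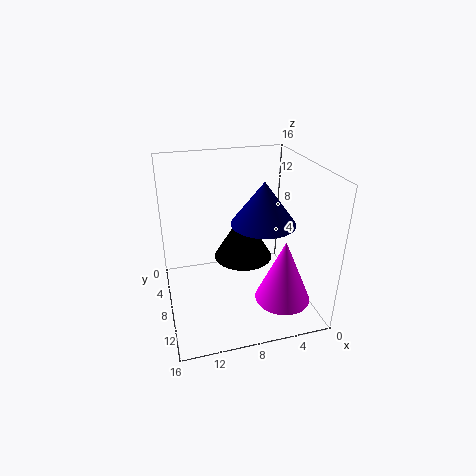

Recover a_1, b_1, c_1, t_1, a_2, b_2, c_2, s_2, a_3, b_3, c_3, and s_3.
a_1 = 4
b_1 = 12
c_1 = 2
t_1 = 7
a_2 = 7
b_2 = 13
c_2 = 12
s_2 = 3
a_3 = 8
b_3 = 10
c_3 = 7
s_3 = 3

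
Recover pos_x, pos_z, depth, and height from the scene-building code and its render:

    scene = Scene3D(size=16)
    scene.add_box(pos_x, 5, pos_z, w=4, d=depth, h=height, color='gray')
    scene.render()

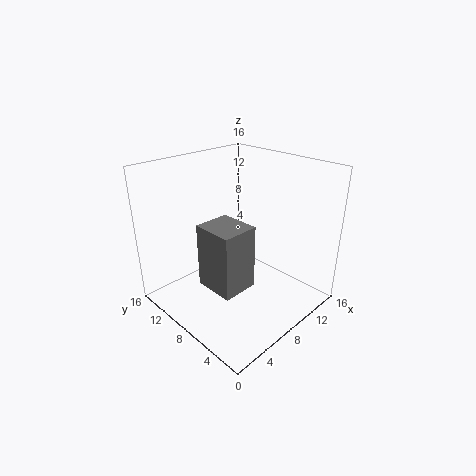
pos_x = 3.5, pos_z = 3.5, depth = 4.5, height = 7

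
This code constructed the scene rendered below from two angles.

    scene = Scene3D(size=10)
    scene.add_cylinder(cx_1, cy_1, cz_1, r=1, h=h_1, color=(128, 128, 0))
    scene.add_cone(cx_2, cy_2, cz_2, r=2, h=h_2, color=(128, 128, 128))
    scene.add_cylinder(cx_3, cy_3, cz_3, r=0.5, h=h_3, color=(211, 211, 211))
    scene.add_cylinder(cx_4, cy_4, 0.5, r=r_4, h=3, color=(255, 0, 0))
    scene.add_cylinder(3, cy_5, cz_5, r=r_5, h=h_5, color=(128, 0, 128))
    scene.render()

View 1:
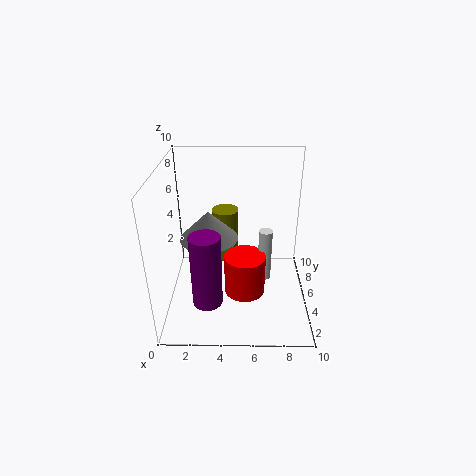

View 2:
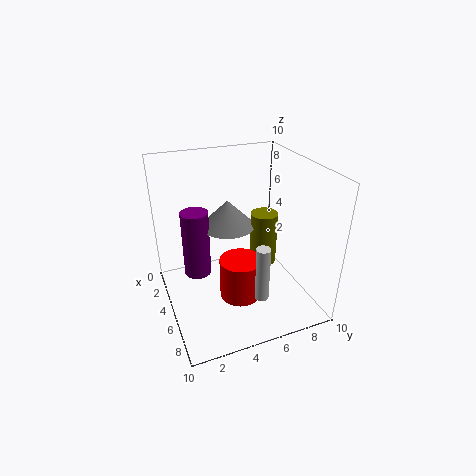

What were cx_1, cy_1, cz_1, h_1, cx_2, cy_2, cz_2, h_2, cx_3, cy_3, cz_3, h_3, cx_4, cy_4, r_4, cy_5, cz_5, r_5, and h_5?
cx_1 = 4
cy_1 = 7.5
cz_1 = 2
h_1 = 4
cx_2 = 3
cy_2 = 5
cz_2 = 5
h_2 = 2
cx_3 = 7
cy_3 = 6
cz_3 = 1
h_3 = 4
cx_4 = 5.5
cy_4 = 5
r_4 = 1.5
cy_5 = 2.5
cz_5 = 1.5
r_5 = 1
h_5 = 5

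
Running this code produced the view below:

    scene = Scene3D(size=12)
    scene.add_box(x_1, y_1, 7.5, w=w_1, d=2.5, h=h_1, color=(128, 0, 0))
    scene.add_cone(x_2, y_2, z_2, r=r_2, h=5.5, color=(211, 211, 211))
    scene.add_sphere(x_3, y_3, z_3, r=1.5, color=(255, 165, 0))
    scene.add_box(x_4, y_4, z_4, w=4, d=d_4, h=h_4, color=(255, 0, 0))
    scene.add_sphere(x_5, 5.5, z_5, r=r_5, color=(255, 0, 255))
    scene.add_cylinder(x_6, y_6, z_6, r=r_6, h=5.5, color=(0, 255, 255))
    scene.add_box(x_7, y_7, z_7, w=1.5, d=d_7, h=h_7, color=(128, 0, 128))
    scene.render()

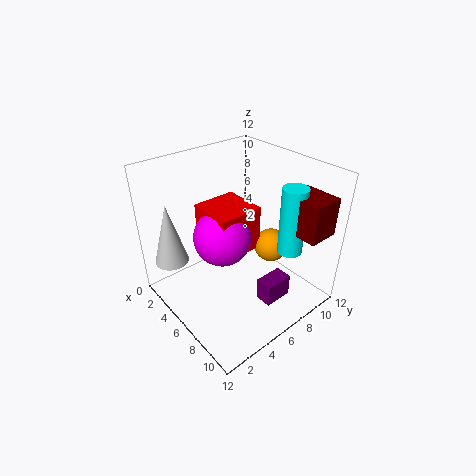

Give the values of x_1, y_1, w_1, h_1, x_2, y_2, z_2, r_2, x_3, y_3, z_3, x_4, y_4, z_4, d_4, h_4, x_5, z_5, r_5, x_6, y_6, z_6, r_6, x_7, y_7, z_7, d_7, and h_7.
x_1 = 9, y_1 = 8, w_1 = 3, h_1 = 3, x_2 = 1.5, y_2 = 2, z_2 = 3, r_2 = 1.5, x_3 = 6.5, y_3 = 9.5, z_3 = 4, x_4 = 2, y_4 = 4.5, z_4 = 4, d_4 = 4, h_4 = 4, x_5 = 4.5, z_5 = 5.5, r_5 = 2.5, x_6 = 9.5, y_6 = 8.5, z_6 = 5.5, r_6 = 1, x_7 = 8, y_7 = 6.5, z_7 = 0.5, d_7 = 2.5, h_7 = 2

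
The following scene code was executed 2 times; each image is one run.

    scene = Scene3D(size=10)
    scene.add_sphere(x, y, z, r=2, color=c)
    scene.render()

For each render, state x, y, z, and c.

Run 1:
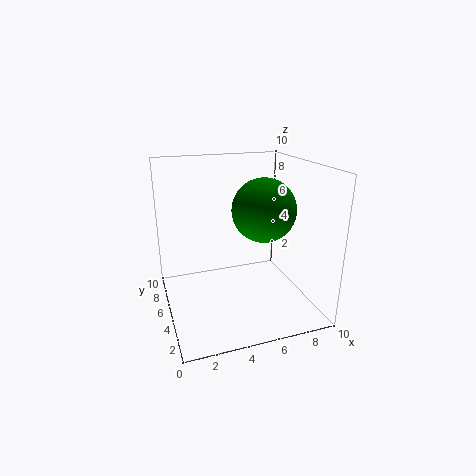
x = 6
y = 3
z = 7.5
c = 'green'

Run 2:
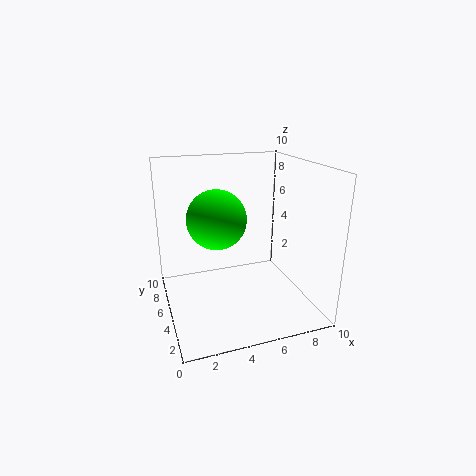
x = 3.5
y = 5
z = 6.5
c = 'lime'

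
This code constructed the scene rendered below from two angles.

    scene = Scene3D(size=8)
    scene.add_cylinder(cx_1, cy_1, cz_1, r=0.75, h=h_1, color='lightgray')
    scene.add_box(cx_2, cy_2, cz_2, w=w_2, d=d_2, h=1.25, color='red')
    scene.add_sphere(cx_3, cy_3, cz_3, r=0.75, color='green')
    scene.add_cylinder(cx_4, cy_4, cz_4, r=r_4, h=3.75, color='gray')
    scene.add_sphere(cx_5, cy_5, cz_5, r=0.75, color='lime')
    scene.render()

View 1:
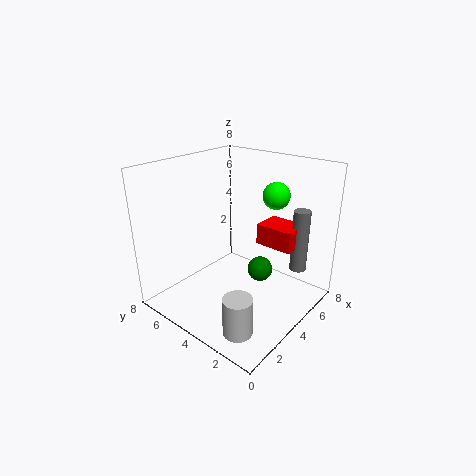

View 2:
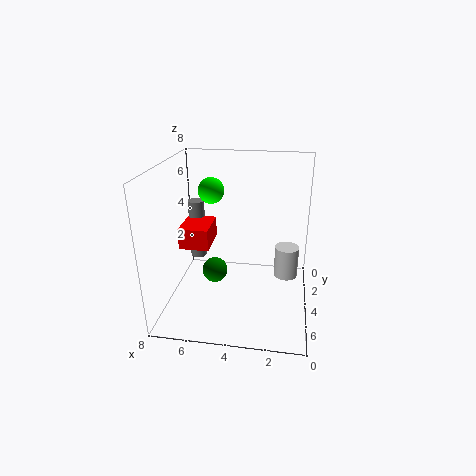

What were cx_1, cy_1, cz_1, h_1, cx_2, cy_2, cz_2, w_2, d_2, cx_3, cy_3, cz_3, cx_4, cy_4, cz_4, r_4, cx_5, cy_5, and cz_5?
cx_1 = 1.25, cy_1 = 1.75, cz_1 = 0.5, h_1 = 2, cx_2 = 5.75, cy_2 = 1.75, cz_2 = 3, w_2 = 1.75, d_2 = 2.25, cx_3 = 5.5, cy_3 = 3.5, cz_3 = 1.5, cx_4 = 7, cy_4 = 1.75, cz_4 = 1.5, r_4 = 0.5, cx_5 = 5.75, cy_5 = 2.75, cz_5 = 6.25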